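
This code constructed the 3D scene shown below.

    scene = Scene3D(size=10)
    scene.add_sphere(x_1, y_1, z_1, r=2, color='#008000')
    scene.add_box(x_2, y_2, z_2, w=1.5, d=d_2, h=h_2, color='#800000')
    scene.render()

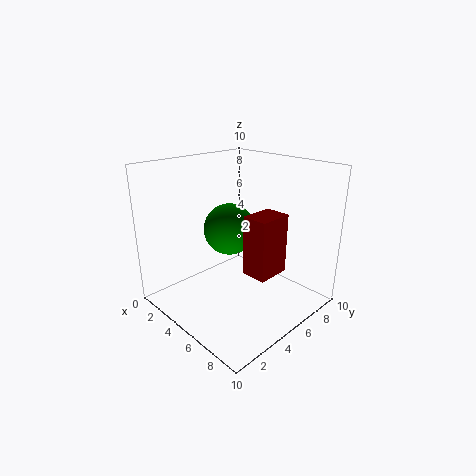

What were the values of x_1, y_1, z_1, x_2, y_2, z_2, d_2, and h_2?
x_1 = 2.5; y_1 = 6.5; z_1 = 4.5; x_2 = 8; y_2 = 2.5; z_2 = 4.5; d_2 = 2; h_2 = 3.5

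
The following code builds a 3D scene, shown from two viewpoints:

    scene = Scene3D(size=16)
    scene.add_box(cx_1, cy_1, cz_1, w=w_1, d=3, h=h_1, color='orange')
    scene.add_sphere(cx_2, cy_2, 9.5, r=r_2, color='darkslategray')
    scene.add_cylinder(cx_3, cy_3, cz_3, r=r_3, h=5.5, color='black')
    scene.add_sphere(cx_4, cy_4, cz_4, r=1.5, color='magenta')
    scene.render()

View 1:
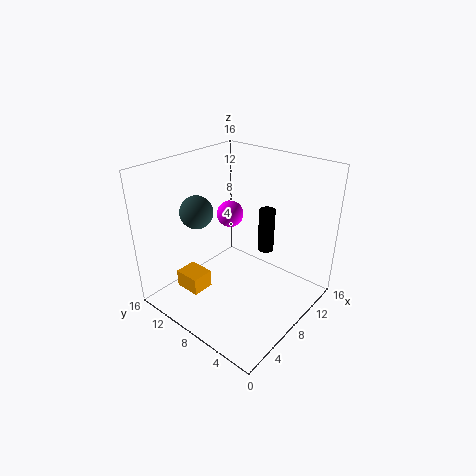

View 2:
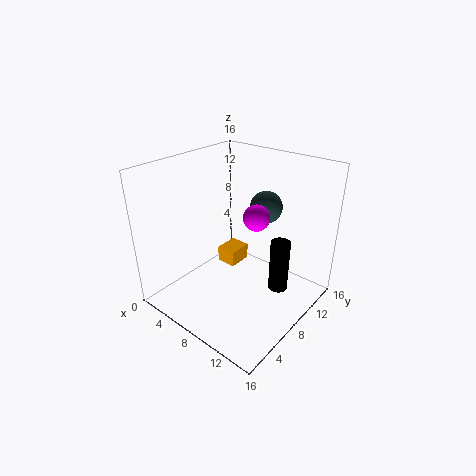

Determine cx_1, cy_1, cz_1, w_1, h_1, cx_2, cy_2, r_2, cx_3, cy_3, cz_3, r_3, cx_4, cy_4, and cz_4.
cx_1 = 3
cy_1 = 10
cz_1 = 2
w_1 = 2.5
h_1 = 2
cx_2 = 7.5
cy_2 = 14
r_2 = 2
cx_3 = 13.5
cy_3 = 8
cz_3 = 4
r_3 = 1
cx_4 = 9
cy_4 = 10
cz_4 = 10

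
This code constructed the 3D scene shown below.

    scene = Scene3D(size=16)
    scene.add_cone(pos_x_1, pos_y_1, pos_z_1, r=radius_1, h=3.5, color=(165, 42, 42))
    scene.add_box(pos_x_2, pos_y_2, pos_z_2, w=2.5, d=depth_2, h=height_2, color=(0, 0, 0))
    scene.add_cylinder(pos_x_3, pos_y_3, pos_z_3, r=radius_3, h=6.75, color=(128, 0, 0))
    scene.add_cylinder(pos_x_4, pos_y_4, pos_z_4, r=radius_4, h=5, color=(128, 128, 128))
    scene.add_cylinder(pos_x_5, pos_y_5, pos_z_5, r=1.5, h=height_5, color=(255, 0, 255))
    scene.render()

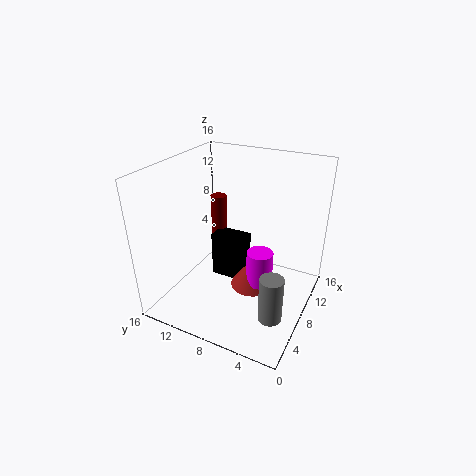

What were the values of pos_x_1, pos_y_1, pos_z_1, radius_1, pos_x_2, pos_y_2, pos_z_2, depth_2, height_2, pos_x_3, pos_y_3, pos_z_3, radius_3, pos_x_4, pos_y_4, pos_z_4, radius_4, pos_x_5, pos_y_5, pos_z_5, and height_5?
pos_x_1 = 8.75, pos_y_1 = 6.5, pos_z_1 = 1.75, radius_1 = 2.5, pos_x_2 = 10, pos_y_2 = 8.5, pos_z_2 = 0.5, depth_2 = 4.25, height_2 = 5.75, pos_x_3 = 12.5, pos_y_3 = 13, pos_z_3 = 3.75, radius_3 = 1, pos_x_4 = 4.5, pos_y_4 = 2.5, pos_z_4 = 1.5, radius_4 = 1.25, pos_x_5 = 8.5, pos_y_5 = 5.5, pos_z_5 = 2.5, height_5 = 4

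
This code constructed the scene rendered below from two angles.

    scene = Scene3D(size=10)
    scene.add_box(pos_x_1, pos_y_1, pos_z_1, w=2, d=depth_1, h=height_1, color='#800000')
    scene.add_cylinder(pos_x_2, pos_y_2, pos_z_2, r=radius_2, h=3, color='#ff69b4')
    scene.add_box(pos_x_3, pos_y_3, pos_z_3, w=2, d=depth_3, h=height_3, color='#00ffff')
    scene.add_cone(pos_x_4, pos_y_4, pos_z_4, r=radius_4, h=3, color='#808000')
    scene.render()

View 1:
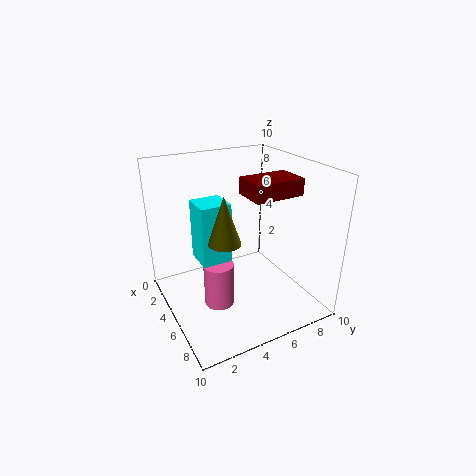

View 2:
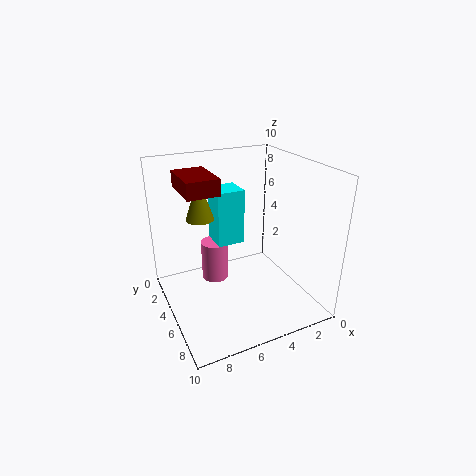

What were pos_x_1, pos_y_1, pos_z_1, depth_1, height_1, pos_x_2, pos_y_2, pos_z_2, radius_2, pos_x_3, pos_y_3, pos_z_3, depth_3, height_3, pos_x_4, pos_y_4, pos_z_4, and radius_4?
pos_x_1 = 7, pos_y_1 = 4, pos_z_1 = 9, depth_1 = 3, height_1 = 1, pos_x_2 = 6, pos_y_2 = 3, pos_z_2 = 1, radius_2 = 1, pos_x_3 = 4, pos_y_3 = 2, pos_z_3 = 4, depth_3 = 2, height_3 = 4, pos_x_4 = 7, pos_y_4 = 3, pos_z_4 = 6, radius_4 = 1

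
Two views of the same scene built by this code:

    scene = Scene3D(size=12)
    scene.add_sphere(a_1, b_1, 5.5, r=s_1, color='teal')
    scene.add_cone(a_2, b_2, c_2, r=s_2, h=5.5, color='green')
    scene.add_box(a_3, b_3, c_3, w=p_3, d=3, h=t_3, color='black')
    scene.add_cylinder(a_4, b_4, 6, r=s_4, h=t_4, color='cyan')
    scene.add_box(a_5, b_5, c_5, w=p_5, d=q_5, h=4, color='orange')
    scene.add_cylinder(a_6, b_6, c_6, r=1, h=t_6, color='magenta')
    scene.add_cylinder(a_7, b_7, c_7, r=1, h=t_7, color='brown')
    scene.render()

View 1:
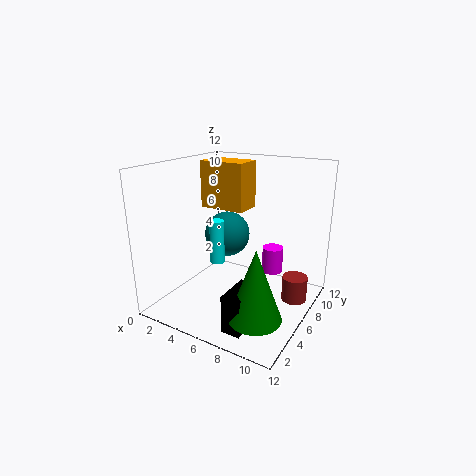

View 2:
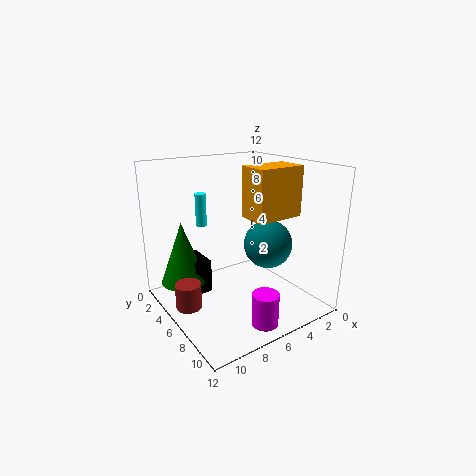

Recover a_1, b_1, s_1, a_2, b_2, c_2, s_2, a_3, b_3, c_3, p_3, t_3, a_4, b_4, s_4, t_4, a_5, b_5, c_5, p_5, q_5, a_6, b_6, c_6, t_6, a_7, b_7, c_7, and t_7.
a_1 = 4
b_1 = 7.5
s_1 = 2
a_2 = 9.5
b_2 = 2.5
c_2 = 1.5
s_2 = 2
a_3 = 7.5
b_3 = 1
c_3 = 0.5
p_3 = 1.5
t_3 = 3
a_4 = 7
b_4 = 1.5
s_4 = 0.5
t_4 = 3
a_5 = 2
b_5 = 6.5
c_5 = 8
p_5 = 4
q_5 = 2.5
a_6 = 7
b_6 = 11
c_6 = 1
t_6 = 2.5
a_7 = 11
b_7 = 6.5
c_7 = 1.5
t_7 = 2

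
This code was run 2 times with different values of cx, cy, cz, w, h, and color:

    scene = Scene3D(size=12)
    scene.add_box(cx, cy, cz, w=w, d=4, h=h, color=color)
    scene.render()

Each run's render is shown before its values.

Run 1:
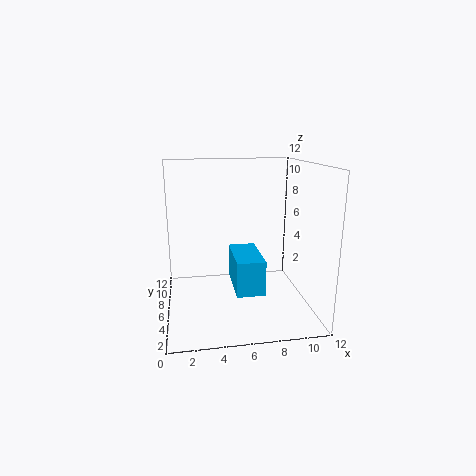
cx = 5, cy = 0.5, cz = 3.5, w = 2, h = 2.5, color = 'deepskyblue'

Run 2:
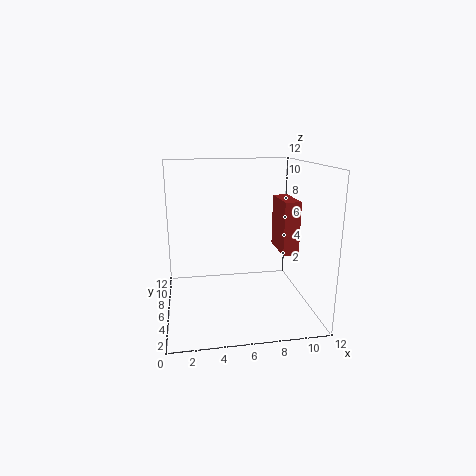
cx = 10.5, cy = 7.5, cz = 3.5, w = 1.5, h = 5, color = 'brown'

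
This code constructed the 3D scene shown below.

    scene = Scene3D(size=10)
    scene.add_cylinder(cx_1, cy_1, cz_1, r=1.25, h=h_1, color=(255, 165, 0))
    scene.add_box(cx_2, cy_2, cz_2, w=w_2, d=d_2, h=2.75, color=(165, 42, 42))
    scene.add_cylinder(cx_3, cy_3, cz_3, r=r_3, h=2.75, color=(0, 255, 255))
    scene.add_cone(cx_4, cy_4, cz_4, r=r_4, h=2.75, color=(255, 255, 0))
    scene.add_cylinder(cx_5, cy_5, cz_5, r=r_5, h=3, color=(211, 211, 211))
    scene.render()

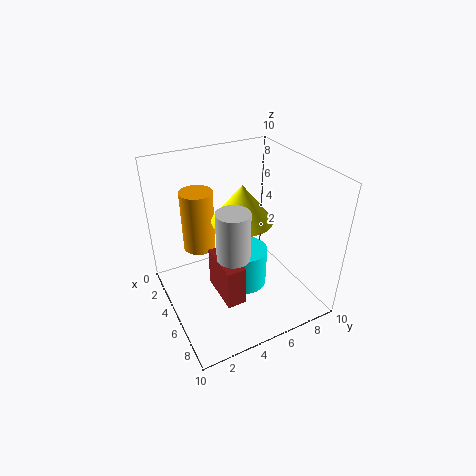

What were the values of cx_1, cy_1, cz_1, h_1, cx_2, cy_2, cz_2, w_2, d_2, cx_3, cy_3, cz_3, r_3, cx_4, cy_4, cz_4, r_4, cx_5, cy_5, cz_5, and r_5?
cx_1 = 1.25; cy_1 = 3.5; cz_1 = 2.5; h_1 = 4.75; cx_2 = 5; cy_2 = 2.75; cz_2 = 2; w_2 = 3; d_2 = 1.25; cx_3 = 6; cy_3 = 5; cz_3 = 2; r_3 = 1.5; cx_4 = 3.75; cy_4 = 6; cz_4 = 5.5; r_4 = 2.25; cx_5 = 7.75; cy_5 = 3.25; cz_5 = 5.75; r_5 = 1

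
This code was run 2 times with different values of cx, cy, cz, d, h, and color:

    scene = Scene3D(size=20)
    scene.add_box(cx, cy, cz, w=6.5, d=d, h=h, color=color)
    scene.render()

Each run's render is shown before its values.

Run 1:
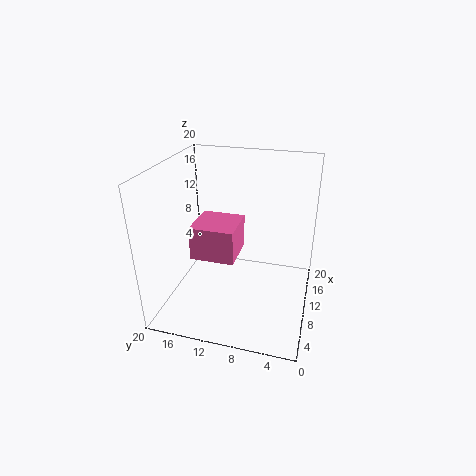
cx = 9
cy = 10.5
cz = 6
d = 6.5
h = 5
color = 'hotpink'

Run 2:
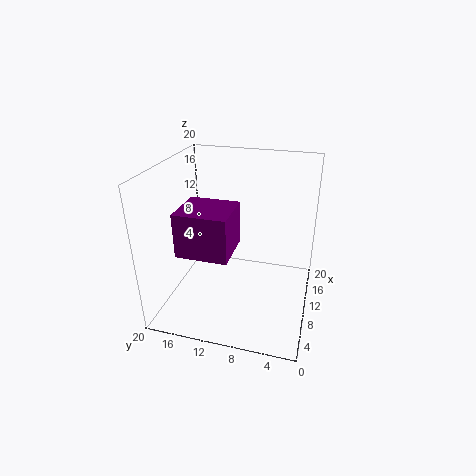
cx = 4.5
cy = 10
cz = 9
d = 7
h = 6
color = 'purple'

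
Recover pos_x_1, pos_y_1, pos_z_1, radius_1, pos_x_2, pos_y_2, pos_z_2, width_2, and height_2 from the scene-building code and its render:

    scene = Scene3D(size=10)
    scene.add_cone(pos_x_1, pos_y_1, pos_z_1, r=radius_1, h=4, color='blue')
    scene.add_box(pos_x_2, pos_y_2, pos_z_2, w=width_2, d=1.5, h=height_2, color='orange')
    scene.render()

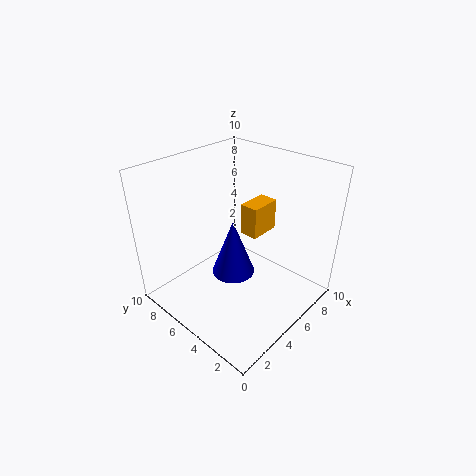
pos_x_1 = 4.5
pos_y_1 = 5
pos_z_1 = 2.5
radius_1 = 1.5
pos_x_2 = 7.5
pos_y_2 = 5.5
pos_z_2 = 3.5
width_2 = 2.5
height_2 = 2.5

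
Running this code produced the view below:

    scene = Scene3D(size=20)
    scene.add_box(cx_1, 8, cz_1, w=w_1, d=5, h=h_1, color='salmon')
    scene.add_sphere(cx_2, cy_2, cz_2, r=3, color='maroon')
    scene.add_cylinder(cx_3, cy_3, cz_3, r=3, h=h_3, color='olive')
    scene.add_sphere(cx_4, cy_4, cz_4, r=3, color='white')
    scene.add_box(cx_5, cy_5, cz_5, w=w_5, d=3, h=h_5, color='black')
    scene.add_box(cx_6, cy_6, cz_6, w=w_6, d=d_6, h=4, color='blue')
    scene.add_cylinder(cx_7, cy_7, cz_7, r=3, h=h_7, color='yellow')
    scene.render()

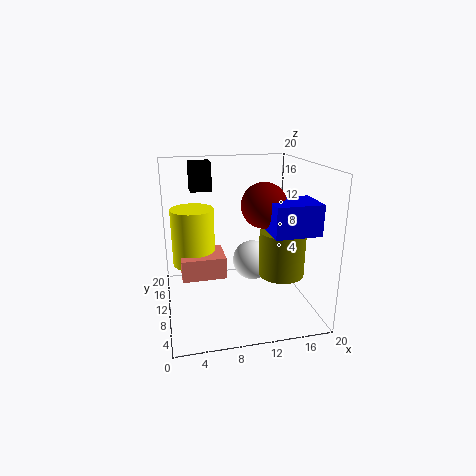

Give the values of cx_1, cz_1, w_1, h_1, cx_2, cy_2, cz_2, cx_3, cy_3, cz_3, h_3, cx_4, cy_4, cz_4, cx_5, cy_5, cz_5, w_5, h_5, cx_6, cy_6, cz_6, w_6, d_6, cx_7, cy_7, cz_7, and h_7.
cx_1 = 2, cz_1 = 5, w_1 = 6, h_1 = 3, cx_2 = 13, cy_2 = 8, cz_2 = 15, cx_3 = 15, cy_3 = 6, cz_3 = 6, h_3 = 6, cx_4 = 13, cy_4 = 13, cz_4 = 5, cx_5 = 4, cy_5 = 13, cz_5 = 16, w_5 = 3, h_5 = 4, cx_6 = 13, cy_6 = 3, cz_6 = 12, w_6 = 6, d_6 = 5, cx_7 = 4, cy_7 = 12, cz_7 = 6, h_7 = 8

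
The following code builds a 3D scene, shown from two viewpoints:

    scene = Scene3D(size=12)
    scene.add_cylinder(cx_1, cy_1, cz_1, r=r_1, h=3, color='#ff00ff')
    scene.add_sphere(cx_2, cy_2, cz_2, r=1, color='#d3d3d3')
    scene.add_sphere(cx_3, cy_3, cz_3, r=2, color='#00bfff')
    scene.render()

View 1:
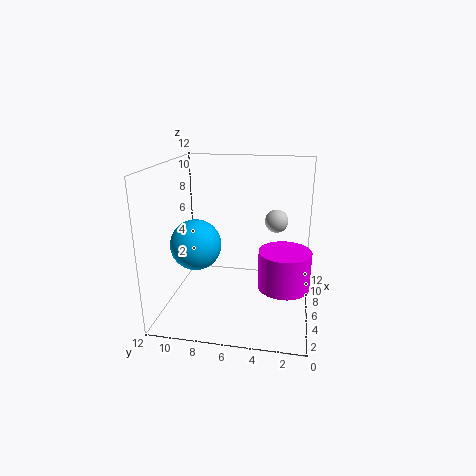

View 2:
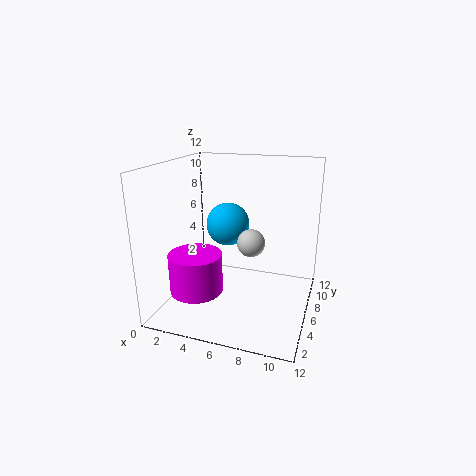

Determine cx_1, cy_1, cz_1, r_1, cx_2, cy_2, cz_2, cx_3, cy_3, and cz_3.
cx_1 = 4; cy_1 = 2; cz_1 = 3; r_1 = 2; cx_2 = 8; cy_2 = 3; cz_2 = 7; cx_3 = 4; cy_3 = 9; cz_3 = 6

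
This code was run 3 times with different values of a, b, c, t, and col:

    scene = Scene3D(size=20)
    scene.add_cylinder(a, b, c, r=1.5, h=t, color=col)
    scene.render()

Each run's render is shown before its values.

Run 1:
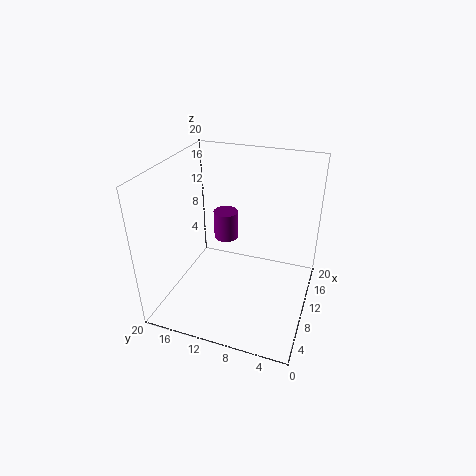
a = 7, b = 10.5, c = 12, t = 3.5, col = 'purple'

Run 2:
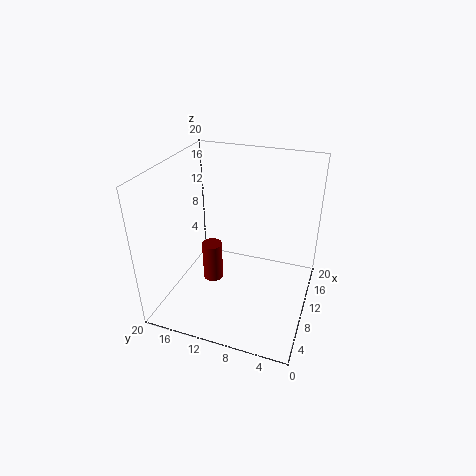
a = 11, b = 14.5, c = 1.5, t = 6, col = 'maroon'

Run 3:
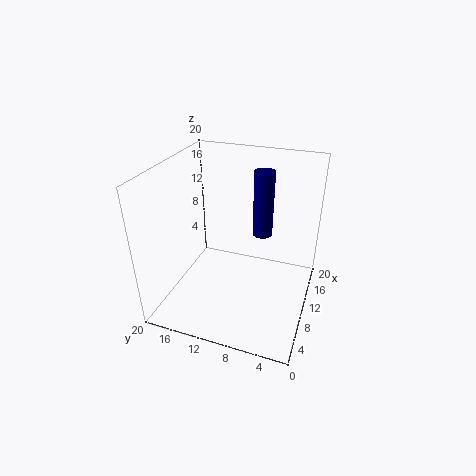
a = 15.5, b = 8, c = 8, t = 10, col = 'navy'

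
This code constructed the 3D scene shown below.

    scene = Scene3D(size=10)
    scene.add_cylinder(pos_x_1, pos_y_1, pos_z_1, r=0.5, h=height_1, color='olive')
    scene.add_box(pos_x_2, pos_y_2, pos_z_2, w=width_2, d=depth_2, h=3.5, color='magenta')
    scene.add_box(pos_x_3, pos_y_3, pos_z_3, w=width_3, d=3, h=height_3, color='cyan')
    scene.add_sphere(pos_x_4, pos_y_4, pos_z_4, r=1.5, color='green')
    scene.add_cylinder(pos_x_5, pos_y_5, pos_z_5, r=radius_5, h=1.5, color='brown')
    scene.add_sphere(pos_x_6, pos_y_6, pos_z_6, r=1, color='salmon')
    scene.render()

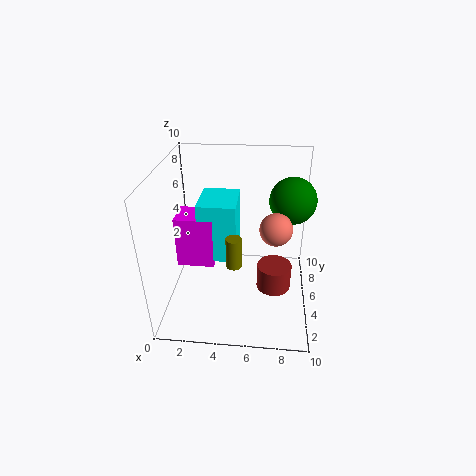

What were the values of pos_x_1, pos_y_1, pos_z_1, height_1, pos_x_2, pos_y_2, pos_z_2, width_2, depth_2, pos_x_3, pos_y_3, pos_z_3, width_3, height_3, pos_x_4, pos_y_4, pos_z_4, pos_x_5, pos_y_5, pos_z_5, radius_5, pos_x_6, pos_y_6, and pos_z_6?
pos_x_1 = 5; pos_y_1 = 2.5; pos_z_1 = 4.5; height_1 = 2; pos_x_2 = 1; pos_y_2 = 3.5; pos_z_2 = 3.5; width_2 = 2.5; depth_2 = 2; pos_x_3 = 2.5; pos_y_3 = 3.5; pos_z_3 = 4; width_3 = 2.5; height_3 = 4; pos_x_4 = 8.5; pos_y_4 = 5; pos_z_4 = 8; pos_x_5 = 7.5; pos_y_5 = 1.5; pos_z_5 = 4; radius_5 = 1; pos_x_6 = 7.5; pos_y_6 = 3; pos_z_6 = 7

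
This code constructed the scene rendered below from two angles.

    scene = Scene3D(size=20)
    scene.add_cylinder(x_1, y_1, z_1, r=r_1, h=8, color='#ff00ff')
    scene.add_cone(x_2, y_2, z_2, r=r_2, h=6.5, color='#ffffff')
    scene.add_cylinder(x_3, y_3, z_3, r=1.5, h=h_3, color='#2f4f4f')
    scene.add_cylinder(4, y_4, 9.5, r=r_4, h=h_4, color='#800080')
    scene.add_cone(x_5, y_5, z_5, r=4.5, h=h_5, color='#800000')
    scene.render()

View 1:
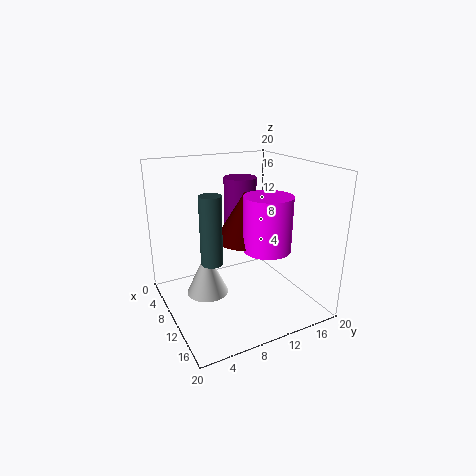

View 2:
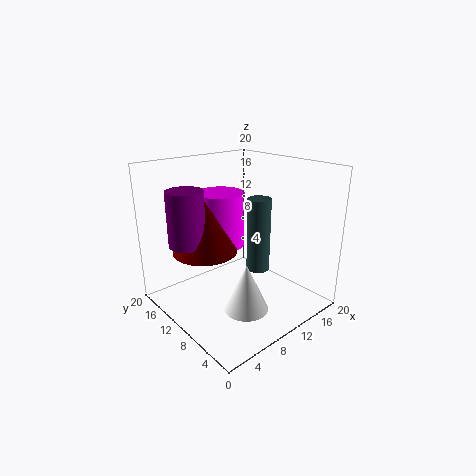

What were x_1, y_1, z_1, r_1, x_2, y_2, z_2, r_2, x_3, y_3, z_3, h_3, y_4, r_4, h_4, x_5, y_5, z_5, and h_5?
x_1 = 10.5, y_1 = 14.5, z_1 = 7.5, r_1 = 3.5, x_2 = 8, y_2 = 6, z_2 = 1.5, r_2 = 3, x_3 = 10, y_3 = 6, z_3 = 7, h_3 = 9.5, y_4 = 13.5, r_4 = 2.5, h_4 = 7.5, x_5 = 6.5, y_5 = 13, z_5 = 8, h_5 = 7.5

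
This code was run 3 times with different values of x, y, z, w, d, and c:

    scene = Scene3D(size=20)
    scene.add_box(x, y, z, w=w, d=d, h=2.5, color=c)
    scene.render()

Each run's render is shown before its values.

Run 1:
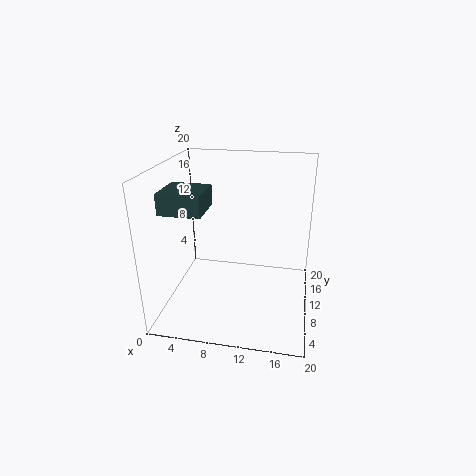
x = 2.5, y = 1.5, z = 16, w = 5, d = 5, c = 'darkslategray'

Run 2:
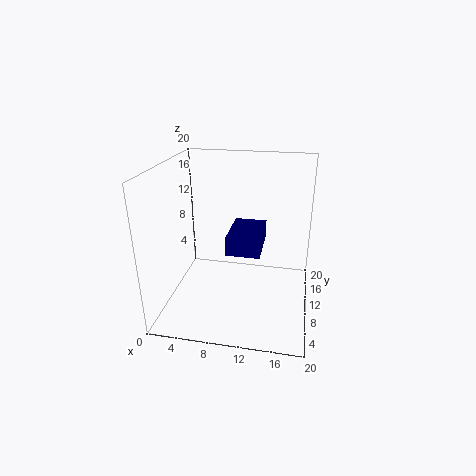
x = 9, y = 6.5, z = 9, w = 4.5, d = 7, c = 'navy'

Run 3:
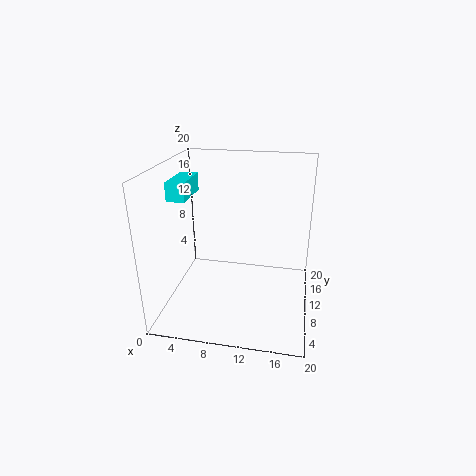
x = 1, y = 7.5, z = 15.5, w = 2.5, d = 6, c = 'cyan'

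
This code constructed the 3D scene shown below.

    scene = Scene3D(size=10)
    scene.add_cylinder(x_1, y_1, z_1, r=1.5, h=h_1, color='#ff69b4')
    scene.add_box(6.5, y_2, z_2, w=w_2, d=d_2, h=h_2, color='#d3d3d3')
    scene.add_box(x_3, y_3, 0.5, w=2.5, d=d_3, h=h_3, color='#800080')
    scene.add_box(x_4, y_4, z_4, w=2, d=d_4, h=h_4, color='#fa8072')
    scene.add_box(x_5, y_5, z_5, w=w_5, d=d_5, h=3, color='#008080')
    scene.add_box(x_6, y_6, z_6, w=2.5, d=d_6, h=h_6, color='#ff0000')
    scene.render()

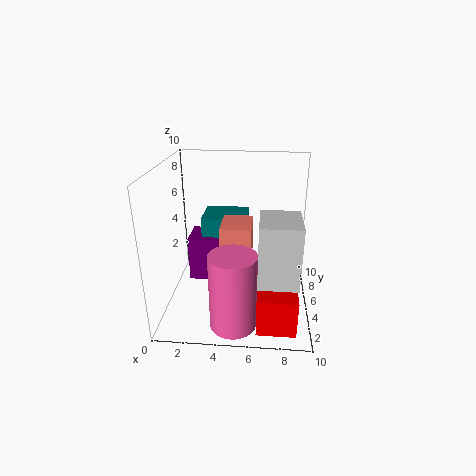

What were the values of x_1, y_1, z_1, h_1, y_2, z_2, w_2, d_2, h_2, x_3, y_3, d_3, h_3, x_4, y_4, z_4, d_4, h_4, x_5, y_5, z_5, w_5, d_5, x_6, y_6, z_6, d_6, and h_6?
x_1 = 5; y_1 = 1.5; z_1 = 0.5; h_1 = 5; y_2 = 1; z_2 = 3.5; w_2 = 2.5; d_2 = 3; h_2 = 4; x_3 = 1; y_3 = 6.5; d_3 = 2.5; h_3 = 3.5; x_4 = 4; y_4 = 3; z_4 = 3; d_4 = 2.5; h_4 = 3.5; x_5 = 2; y_5 = 7; z_5 = 2.5; w_5 = 3.5; d_5 = 3; x_6 = 6.5; y_6 = 0.5; z_6 = 0.5; d_6 = 2; h_6 = 2.5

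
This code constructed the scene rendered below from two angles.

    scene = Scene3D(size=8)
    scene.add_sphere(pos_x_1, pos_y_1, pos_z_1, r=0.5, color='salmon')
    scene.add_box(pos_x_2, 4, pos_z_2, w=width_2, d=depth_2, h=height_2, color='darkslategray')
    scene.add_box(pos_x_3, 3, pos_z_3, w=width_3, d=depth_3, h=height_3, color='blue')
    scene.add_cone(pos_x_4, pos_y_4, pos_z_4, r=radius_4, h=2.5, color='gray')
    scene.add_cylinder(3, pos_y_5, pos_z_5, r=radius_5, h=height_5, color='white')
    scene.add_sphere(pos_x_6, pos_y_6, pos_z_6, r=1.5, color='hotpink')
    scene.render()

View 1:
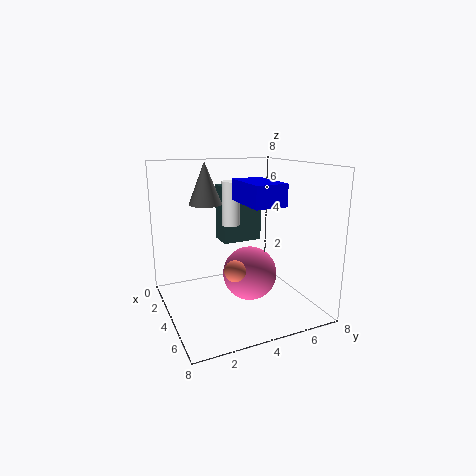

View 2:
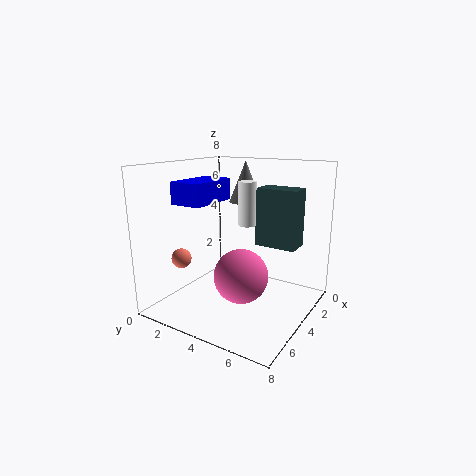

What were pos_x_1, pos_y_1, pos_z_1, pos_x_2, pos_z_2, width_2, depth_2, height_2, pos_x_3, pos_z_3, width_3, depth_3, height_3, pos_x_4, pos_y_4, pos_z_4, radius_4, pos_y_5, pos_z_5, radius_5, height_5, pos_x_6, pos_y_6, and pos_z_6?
pos_x_1 = 7, pos_y_1 = 2.5, pos_z_1 = 3.5, pos_x_2 = 0.5, pos_z_2 = 3, width_2 = 1.5, depth_2 = 2.5, height_2 = 3.5, pos_x_3 = 5.5, pos_z_3 = 6.5, width_3 = 2.5, depth_3 = 1.5, height_3 = 1, pos_x_4 = 1.5, pos_y_4 = 3, pos_z_4 = 5.5, radius_4 = 1, pos_y_5 = 4, pos_z_5 = 4.5, radius_5 = 0.5, height_5 = 2.5, pos_x_6 = 4.5, pos_y_6 = 4.5, pos_z_6 = 2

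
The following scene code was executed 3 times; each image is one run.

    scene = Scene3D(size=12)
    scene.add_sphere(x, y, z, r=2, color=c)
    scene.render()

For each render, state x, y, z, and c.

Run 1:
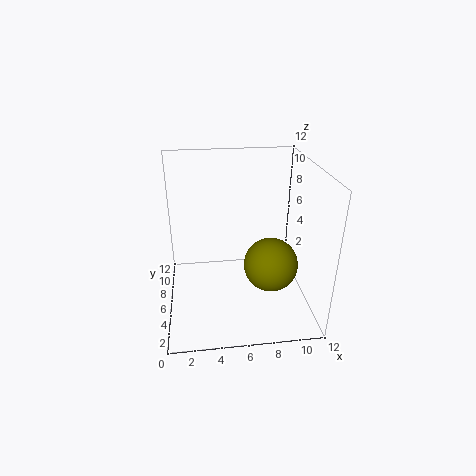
x = 8, y = 2.5, z = 5.5, c = 'olive'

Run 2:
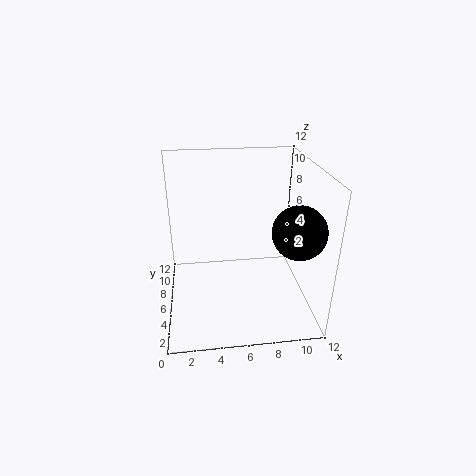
x = 10, y = 2.5, z = 8, c = 'black'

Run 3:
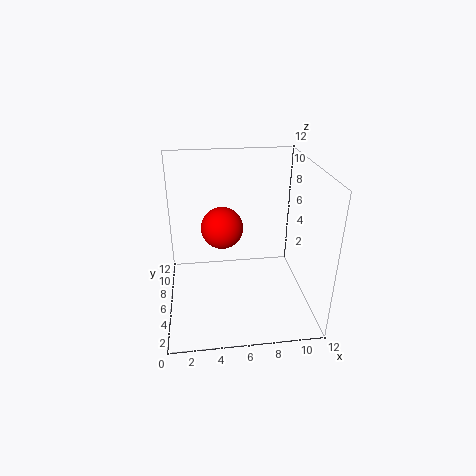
x = 5, y = 10, z = 5, c = 'red'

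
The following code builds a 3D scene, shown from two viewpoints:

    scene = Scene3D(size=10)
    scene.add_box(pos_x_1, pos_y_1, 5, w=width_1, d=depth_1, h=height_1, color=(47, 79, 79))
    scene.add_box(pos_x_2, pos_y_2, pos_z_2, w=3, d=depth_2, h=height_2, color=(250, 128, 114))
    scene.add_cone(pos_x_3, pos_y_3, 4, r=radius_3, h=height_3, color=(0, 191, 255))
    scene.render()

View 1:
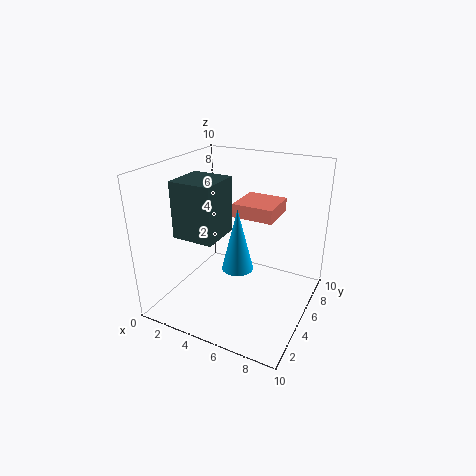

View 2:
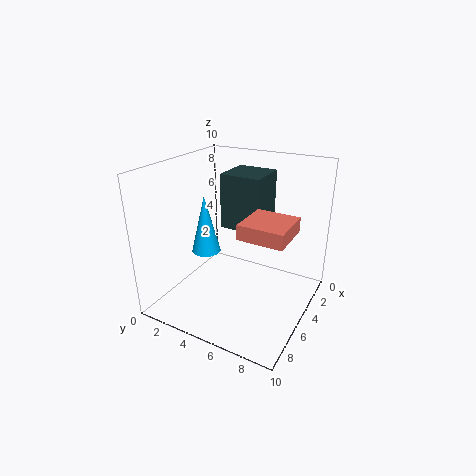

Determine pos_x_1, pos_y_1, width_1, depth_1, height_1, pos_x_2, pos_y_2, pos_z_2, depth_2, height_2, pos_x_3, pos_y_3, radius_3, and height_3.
pos_x_1 = 1, pos_y_1 = 3, width_1 = 3, depth_1 = 3, height_1 = 4, pos_x_2 = 4, pos_y_2 = 6, pos_z_2 = 6, depth_2 = 3, height_2 = 1, pos_x_3 = 6, pos_y_3 = 3, radius_3 = 1, height_3 = 4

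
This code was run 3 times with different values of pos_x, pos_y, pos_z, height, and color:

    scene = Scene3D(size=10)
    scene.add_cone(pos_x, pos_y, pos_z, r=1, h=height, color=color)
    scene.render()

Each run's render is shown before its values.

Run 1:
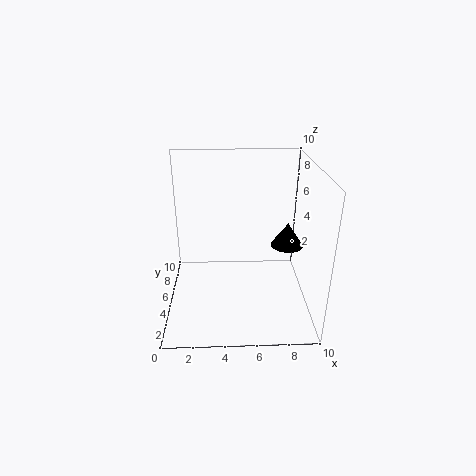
pos_x = 8
pos_y = 3
pos_z = 5.5
height = 1.5
color = 'black'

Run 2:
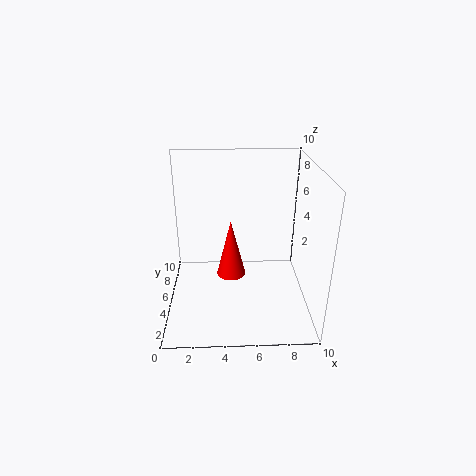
pos_x = 4.5
pos_y = 4.5
pos_z = 2.5
height = 4
color = 'red'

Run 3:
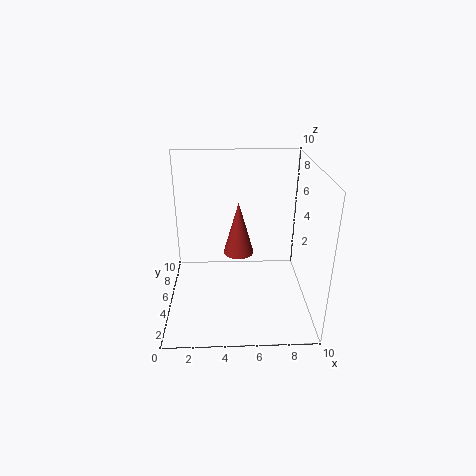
pos_x = 5
pos_y = 4
pos_z = 4.5
height = 3.5
color = 'brown'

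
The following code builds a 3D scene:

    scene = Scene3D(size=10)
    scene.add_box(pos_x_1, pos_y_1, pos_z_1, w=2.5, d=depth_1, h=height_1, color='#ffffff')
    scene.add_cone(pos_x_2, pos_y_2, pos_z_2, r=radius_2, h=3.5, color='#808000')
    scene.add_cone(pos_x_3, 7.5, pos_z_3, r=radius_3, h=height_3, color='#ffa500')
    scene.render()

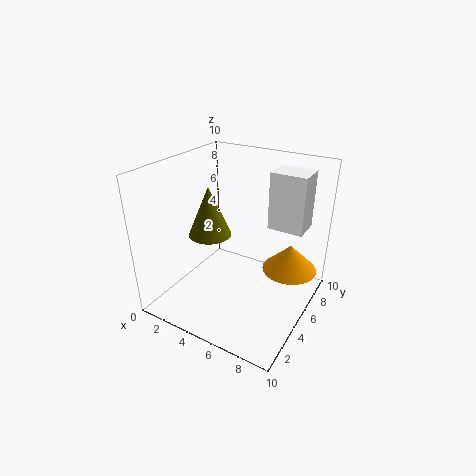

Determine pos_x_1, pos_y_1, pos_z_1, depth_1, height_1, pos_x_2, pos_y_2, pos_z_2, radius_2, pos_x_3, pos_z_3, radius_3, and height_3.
pos_x_1 = 6.5, pos_y_1 = 6.5, pos_z_1 = 5.5, depth_1 = 2, height_1 = 4, pos_x_2 = 3, pos_y_2 = 4.5, pos_z_2 = 5, radius_2 = 1.5, pos_x_3 = 8, pos_z_3 = 2, radius_3 = 2, height_3 = 2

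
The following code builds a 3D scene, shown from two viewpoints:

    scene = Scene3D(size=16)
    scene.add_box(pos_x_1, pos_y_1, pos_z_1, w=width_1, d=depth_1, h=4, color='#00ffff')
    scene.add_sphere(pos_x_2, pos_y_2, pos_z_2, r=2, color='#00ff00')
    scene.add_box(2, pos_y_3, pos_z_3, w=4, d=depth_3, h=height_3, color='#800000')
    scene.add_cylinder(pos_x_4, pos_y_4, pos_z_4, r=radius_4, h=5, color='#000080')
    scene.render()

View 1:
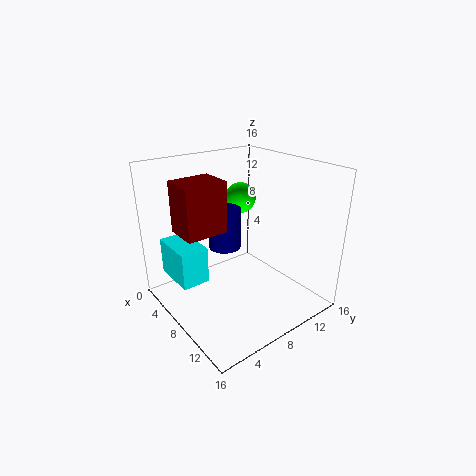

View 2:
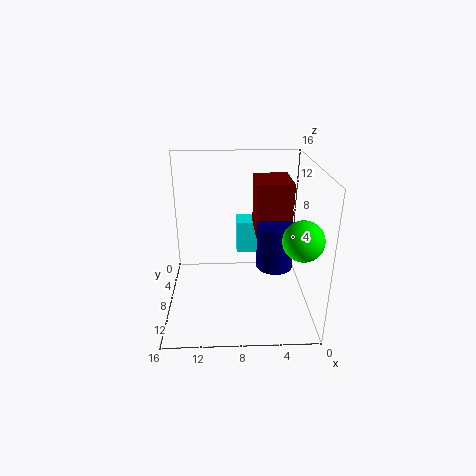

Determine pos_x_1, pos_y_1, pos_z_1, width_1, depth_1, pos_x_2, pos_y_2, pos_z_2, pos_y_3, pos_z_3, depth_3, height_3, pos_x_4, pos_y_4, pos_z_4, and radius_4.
pos_x_1 = 3
pos_y_1 = 1
pos_z_1 = 4
width_1 = 5
depth_1 = 3
pos_x_2 = 2
pos_y_2 = 13
pos_z_2 = 10
pos_y_3 = 3
pos_z_3 = 8
depth_3 = 5
height_3 = 6
pos_x_4 = 4
pos_y_4 = 9
pos_z_4 = 5
radius_4 = 2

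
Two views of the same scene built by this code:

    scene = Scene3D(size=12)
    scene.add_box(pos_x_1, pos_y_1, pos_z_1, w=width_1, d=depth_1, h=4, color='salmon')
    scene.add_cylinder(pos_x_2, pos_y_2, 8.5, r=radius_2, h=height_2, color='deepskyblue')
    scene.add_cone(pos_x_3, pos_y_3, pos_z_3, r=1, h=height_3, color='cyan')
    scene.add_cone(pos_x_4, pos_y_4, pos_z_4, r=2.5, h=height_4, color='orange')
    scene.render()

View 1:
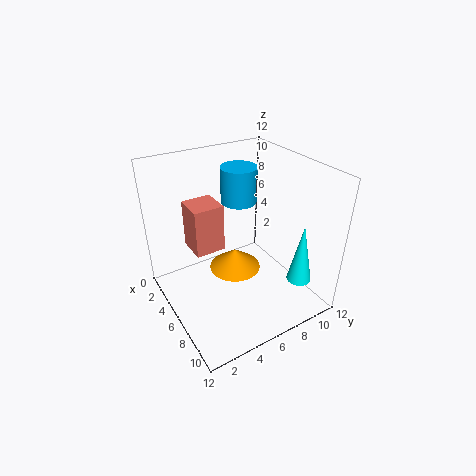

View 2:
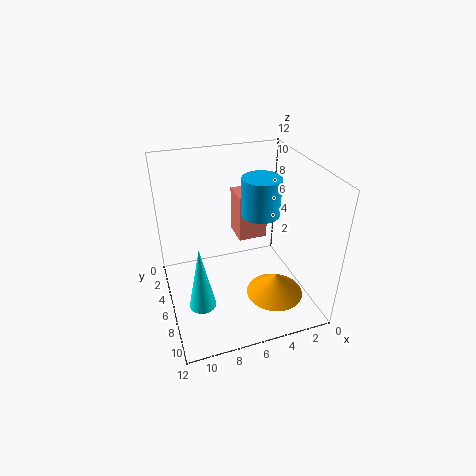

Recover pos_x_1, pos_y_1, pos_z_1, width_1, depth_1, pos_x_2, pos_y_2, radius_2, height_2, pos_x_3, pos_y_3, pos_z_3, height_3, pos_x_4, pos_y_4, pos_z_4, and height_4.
pos_x_1 = 3
pos_y_1 = 2.5
pos_z_1 = 5
width_1 = 2.5
depth_1 = 2.5
pos_x_2 = 4.5
pos_y_2 = 7
radius_2 = 1.5
height_2 = 3
pos_x_3 = 10
pos_y_3 = 9.5
pos_z_3 = 3
height_3 = 5
pos_x_4 = 3
pos_y_4 = 7.5
pos_z_4 = 0.5
height_4 = 2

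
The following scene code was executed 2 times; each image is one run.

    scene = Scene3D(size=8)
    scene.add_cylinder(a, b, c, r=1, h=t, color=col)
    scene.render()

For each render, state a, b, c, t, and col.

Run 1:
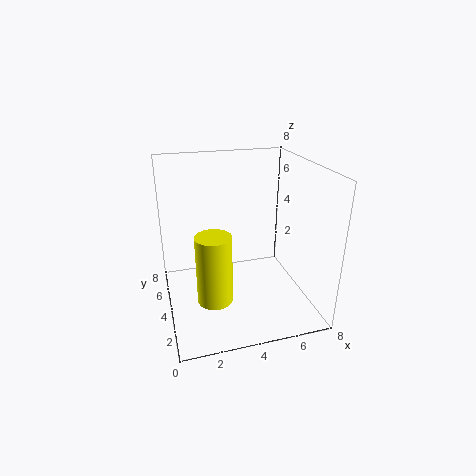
a = 2.5; b = 3.5; c = 0.5; t = 4; col = 'yellow'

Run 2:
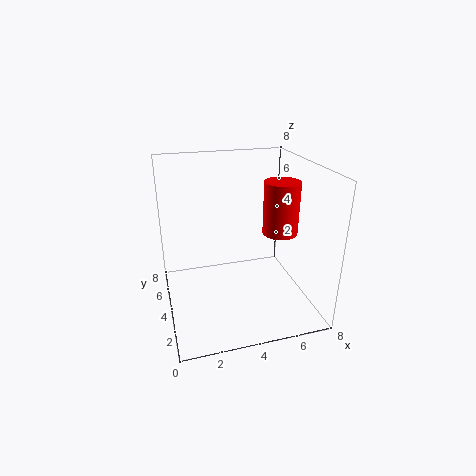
a = 6.5; b = 4; c = 4; t = 3; col = 'red'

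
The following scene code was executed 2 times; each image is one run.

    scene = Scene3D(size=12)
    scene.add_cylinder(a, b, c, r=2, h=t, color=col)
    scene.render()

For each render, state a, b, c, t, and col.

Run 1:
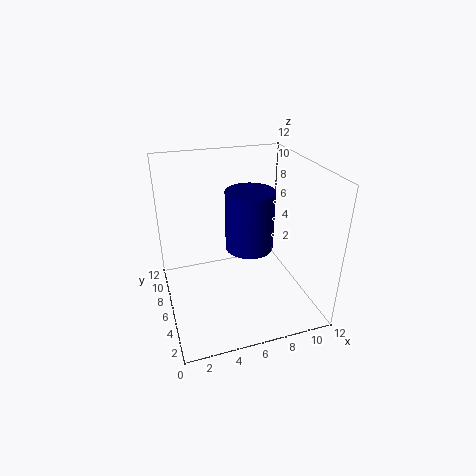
a = 7, b = 6, c = 5, t = 5, col = 'navy'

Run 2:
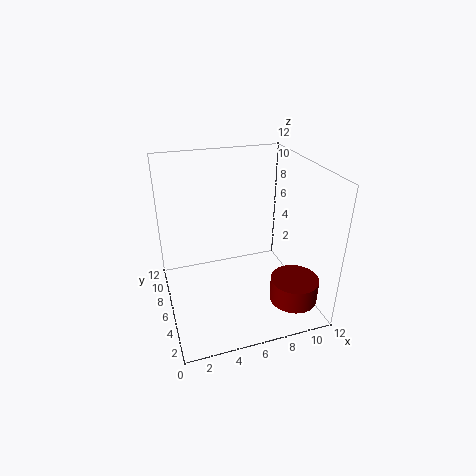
a = 10, b = 3, c = 1, t = 2, col = 'maroon'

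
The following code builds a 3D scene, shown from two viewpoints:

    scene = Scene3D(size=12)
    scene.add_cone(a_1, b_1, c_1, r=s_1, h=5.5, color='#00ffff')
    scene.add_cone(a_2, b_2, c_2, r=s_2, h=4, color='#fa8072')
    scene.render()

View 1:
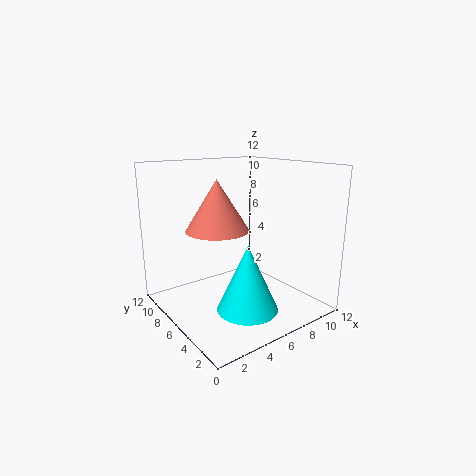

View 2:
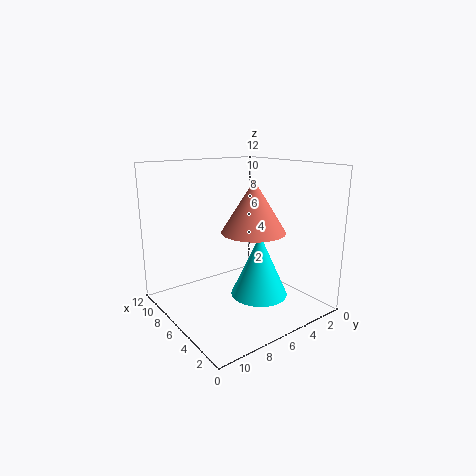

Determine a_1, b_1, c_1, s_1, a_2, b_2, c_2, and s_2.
a_1 = 5.5, b_1 = 4, c_1 = 0.5, s_1 = 2.5, a_2 = 4, b_2 = 6, c_2 = 7, s_2 = 2.5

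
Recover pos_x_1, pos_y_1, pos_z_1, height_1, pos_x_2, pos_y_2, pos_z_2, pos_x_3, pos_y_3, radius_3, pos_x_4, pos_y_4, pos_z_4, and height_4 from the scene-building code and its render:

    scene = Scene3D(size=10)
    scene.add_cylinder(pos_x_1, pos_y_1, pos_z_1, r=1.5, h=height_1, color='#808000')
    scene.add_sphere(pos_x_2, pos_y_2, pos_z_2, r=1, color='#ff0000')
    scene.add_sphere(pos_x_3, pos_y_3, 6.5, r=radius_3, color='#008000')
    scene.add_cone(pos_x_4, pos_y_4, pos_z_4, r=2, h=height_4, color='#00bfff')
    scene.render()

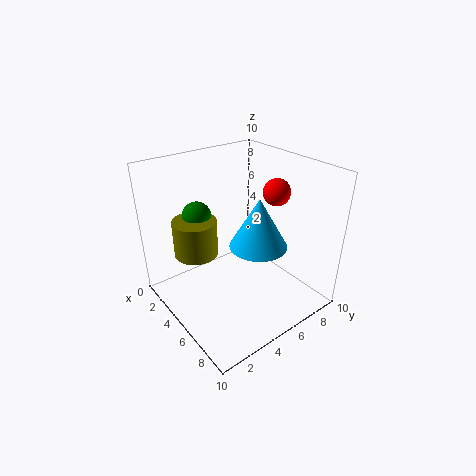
pos_x_1 = 3.5; pos_y_1 = 2.5; pos_z_1 = 4; height_1 = 2.5; pos_x_2 = 5; pos_y_2 = 8.5; pos_z_2 = 7.5; pos_x_3 = 3; pos_y_3 = 3; radius_3 = 1; pos_x_4 = 6; pos_y_4 = 6; pos_z_4 = 4.5; height_4 = 3.5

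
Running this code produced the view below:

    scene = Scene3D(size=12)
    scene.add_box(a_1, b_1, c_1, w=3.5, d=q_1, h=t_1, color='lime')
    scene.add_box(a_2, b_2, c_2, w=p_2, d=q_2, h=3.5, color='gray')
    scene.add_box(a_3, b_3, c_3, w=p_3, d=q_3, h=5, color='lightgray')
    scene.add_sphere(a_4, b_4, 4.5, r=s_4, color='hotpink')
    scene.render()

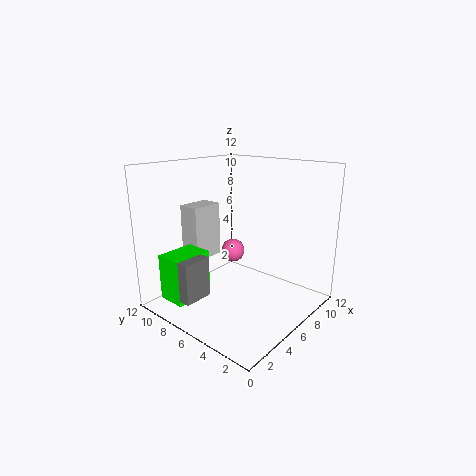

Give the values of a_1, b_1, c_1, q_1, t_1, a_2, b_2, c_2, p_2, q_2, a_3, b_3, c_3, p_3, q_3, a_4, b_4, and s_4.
a_1 = 1.5, b_1 = 8.5, c_1 = 0.5, q_1 = 2.5, t_1 = 4, a_2 = 1.5, b_2 = 7.5, c_2 = 1, p_2 = 2.5, q_2 = 2, a_3 = 5, b_3 = 10, c_3 = 3, p_3 = 3, q_3 = 2, a_4 = 6.5, b_4 = 7, s_4 = 1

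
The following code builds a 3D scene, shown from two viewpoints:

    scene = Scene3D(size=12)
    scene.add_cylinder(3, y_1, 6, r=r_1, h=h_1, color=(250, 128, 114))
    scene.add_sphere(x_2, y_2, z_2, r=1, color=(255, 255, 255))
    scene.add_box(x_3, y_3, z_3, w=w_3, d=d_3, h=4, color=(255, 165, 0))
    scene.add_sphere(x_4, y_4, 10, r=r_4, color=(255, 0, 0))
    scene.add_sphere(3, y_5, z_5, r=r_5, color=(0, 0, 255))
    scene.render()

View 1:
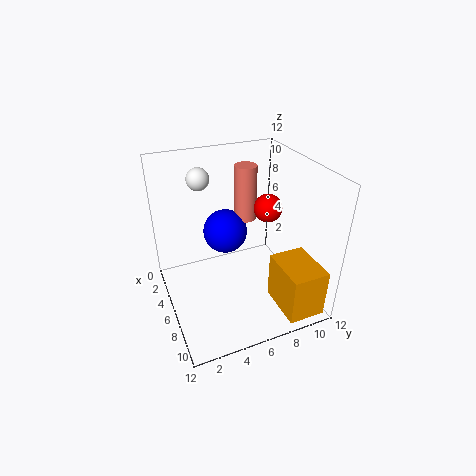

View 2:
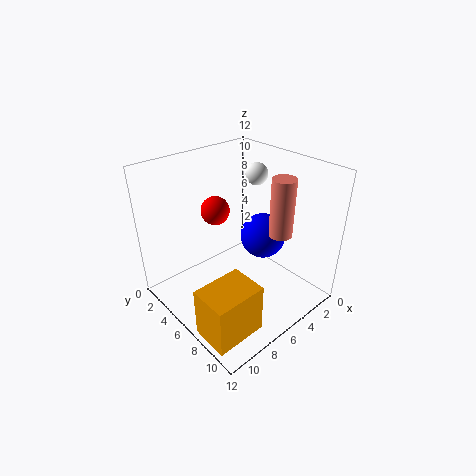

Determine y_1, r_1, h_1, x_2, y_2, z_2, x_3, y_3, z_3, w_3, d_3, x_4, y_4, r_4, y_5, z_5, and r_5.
y_1 = 8; r_1 = 1; h_1 = 5; x_2 = 2; y_2 = 4; z_2 = 10; x_3 = 8; y_3 = 8; z_3 = 1; w_3 = 4; d_3 = 3; x_4 = 9; y_4 = 7; r_4 = 1; y_5 = 6; z_5 = 5; r_5 = 2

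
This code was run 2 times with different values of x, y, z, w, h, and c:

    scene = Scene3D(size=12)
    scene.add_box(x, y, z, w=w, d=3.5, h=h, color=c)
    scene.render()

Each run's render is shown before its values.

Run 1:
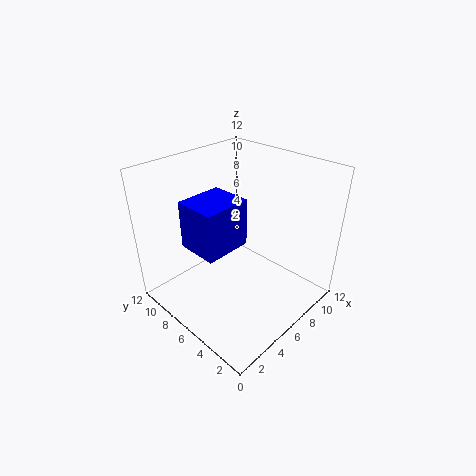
x = 2.5; y = 5.5; z = 5.5; w = 4; h = 4; c = 'blue'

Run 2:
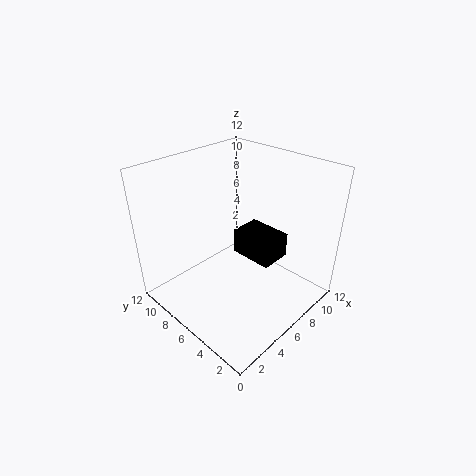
x = 5.5; y = 2.5; z = 5; w = 2.5; h = 2; c = 'black'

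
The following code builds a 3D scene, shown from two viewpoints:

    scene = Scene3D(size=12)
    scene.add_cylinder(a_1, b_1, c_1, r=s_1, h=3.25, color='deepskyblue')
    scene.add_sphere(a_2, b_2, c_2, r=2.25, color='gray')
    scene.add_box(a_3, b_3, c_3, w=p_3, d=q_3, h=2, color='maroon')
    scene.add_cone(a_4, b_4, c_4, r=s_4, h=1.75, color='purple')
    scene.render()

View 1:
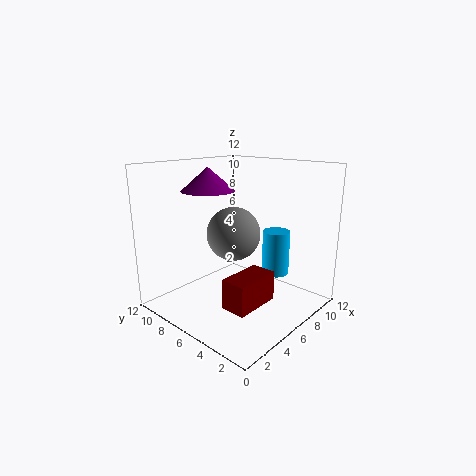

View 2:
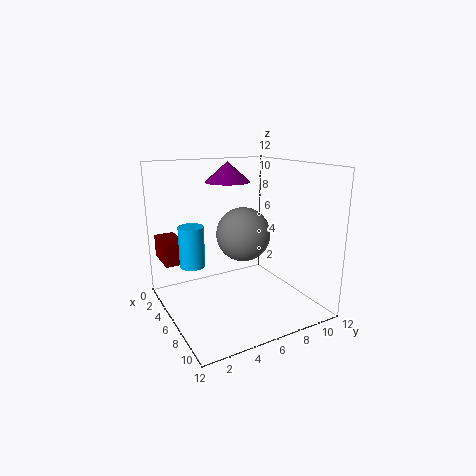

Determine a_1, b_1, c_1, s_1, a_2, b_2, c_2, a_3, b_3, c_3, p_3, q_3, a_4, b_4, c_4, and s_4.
a_1 = 5.75
b_1 = 2
c_1 = 4.25
s_1 = 1
a_2 = 6
b_2 = 6.5
c_2 = 6.25
a_3 = 0.25
b_3 = 0.5
c_3 = 3.5
p_3 = 3.25
q_3 = 1.75
a_4 = 3.25
b_4 = 6.5
c_4 = 10.25
s_4 = 2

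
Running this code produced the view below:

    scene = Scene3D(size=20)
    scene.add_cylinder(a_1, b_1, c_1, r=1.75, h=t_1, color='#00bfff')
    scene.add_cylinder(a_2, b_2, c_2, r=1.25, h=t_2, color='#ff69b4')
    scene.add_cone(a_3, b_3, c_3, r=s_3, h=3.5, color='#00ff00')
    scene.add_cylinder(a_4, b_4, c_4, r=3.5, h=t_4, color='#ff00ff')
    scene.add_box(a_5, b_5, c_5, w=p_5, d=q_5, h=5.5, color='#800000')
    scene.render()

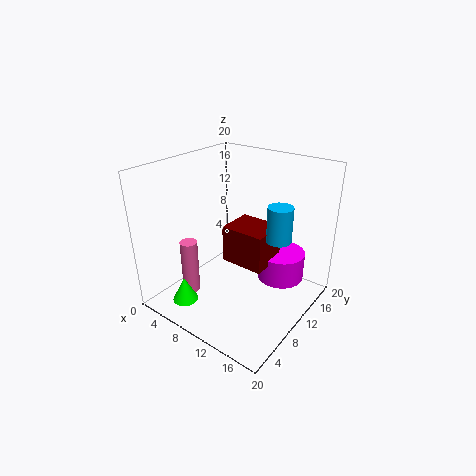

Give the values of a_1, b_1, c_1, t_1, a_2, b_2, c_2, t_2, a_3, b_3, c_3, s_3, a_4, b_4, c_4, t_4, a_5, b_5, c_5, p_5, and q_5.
a_1 = 14.75
b_1 = 13
c_1 = 9.75
t_1 = 5
a_2 = 4
b_2 = 6.25
c_2 = 1
t_2 = 8
a_3 = 5.75
b_3 = 3.25
c_3 = 1.75
s_3 = 1.75
a_4 = 13.75
b_4 = 16
c_4 = 2
t_4 = 4.25
a_5 = 7
b_5 = 10.25
c_5 = 5.25
p_5 = 6.5
q_5 = 5.5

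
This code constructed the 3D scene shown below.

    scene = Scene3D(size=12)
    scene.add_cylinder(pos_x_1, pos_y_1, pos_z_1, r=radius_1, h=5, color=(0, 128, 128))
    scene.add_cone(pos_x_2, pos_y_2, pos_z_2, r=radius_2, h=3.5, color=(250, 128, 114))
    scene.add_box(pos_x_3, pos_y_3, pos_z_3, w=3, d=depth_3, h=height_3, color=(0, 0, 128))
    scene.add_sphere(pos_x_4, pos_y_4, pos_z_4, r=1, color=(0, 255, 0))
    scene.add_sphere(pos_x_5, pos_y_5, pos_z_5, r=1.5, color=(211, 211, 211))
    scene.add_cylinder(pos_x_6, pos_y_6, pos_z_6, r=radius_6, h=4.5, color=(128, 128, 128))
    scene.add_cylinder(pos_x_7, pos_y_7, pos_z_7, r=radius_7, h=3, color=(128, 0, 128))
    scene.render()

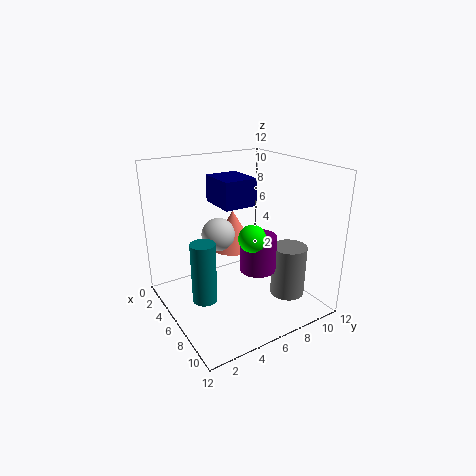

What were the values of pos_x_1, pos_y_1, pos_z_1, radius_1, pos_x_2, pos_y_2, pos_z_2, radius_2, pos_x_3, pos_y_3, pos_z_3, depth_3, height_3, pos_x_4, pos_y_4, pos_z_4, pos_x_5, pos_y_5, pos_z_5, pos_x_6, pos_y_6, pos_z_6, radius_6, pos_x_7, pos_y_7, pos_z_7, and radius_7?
pos_x_1 = 6.5
pos_y_1 = 2.5
pos_z_1 = 1.5
radius_1 = 1
pos_x_2 = 3.5
pos_y_2 = 7
pos_z_2 = 4
radius_2 = 2
pos_x_3 = 5.5
pos_y_3 = 3.5
pos_z_3 = 9.5
depth_3 = 2.5
height_3 = 2
pos_x_4 = 9.5
pos_y_4 = 5
pos_z_4 = 7.5
pos_x_5 = 3.5
pos_y_5 = 5.5
pos_z_5 = 5.5
pos_x_6 = 8
pos_y_6 = 10
pos_z_6 = 0.5
radius_6 = 1.5
pos_x_7 = 7.5
pos_y_7 = 7
pos_z_7 = 3.5
radius_7 = 1.5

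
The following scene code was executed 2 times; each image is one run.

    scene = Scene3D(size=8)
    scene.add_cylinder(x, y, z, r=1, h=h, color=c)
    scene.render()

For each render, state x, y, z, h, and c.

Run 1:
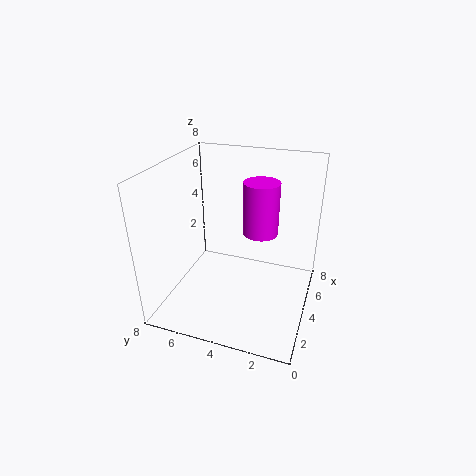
x = 5; y = 3; z = 4; h = 3; c = 'magenta'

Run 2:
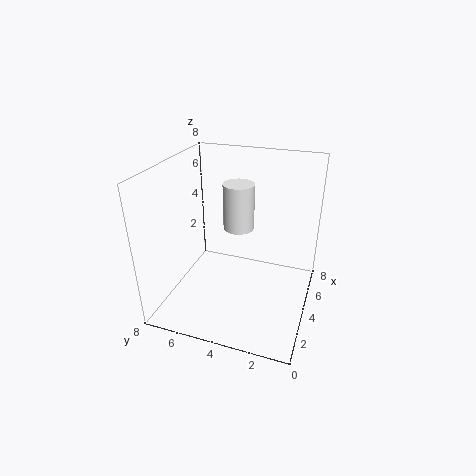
x = 7; y = 5; z = 3; h = 3; c = 'white'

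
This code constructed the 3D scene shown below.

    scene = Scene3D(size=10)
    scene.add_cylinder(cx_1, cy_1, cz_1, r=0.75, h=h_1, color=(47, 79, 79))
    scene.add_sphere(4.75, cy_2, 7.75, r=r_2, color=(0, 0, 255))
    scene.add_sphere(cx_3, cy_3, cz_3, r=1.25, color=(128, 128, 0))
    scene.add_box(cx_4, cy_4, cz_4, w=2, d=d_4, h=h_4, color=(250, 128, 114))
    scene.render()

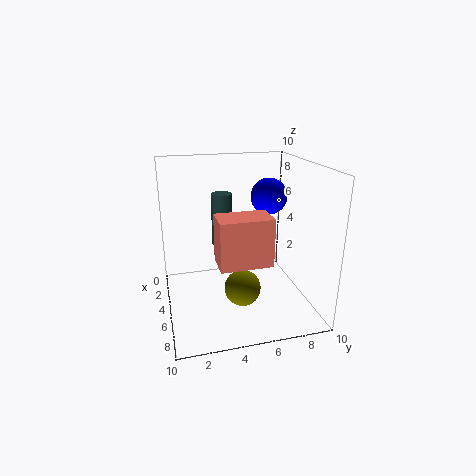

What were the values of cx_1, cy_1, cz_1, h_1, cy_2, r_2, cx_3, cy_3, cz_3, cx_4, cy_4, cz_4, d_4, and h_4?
cx_1 = 3.25, cy_1 = 4.25, cz_1 = 4, h_1 = 3.75, cy_2 = 7.25, r_2 = 1.25, cx_3 = 6.25, cy_3 = 5, cz_3 = 1.75, cx_4 = 6.75, cy_4 = 3, cz_4 = 4.5, d_4 = 3.25, h_4 = 3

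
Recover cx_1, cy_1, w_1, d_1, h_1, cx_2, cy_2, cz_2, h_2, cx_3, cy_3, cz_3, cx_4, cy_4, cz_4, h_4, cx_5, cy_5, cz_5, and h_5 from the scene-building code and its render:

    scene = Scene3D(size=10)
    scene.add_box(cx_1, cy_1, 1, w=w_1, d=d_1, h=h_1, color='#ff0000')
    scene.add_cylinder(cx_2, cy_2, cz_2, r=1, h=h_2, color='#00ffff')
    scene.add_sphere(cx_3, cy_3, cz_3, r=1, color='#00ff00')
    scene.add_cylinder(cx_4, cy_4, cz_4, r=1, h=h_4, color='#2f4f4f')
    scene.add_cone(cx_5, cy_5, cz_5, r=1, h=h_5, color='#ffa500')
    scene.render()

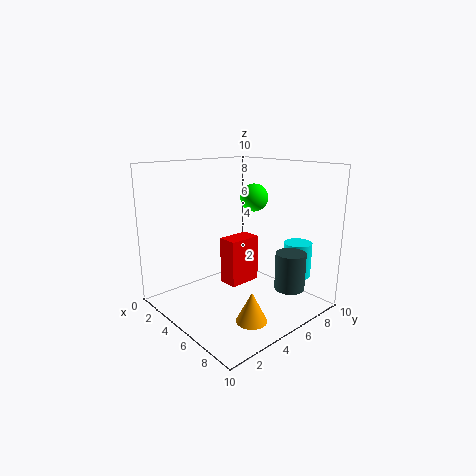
cx_1 = 3
cy_1 = 5
w_1 = 1.5
d_1 = 2.5
h_1 = 3.5
cx_2 = 7.5
cy_2 = 8.5
cz_2 = 2
h_2 = 2.5
cx_3 = 4.5
cy_3 = 7
cz_3 = 7.5
cx_4 = 8.5
cy_4 = 6.5
cz_4 = 2
h_4 = 2.5
cx_5 = 8
cy_5 = 3.5
cz_5 = 0.5
h_5 = 2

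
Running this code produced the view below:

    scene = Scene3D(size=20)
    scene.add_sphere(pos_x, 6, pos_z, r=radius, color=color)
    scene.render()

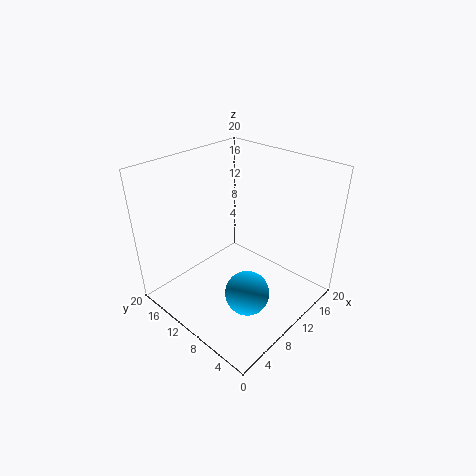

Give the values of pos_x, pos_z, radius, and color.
pos_x = 7.5
pos_z = 4
radius = 3
color = 'deepskyblue'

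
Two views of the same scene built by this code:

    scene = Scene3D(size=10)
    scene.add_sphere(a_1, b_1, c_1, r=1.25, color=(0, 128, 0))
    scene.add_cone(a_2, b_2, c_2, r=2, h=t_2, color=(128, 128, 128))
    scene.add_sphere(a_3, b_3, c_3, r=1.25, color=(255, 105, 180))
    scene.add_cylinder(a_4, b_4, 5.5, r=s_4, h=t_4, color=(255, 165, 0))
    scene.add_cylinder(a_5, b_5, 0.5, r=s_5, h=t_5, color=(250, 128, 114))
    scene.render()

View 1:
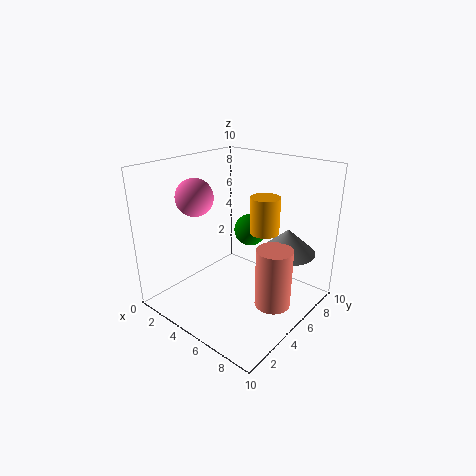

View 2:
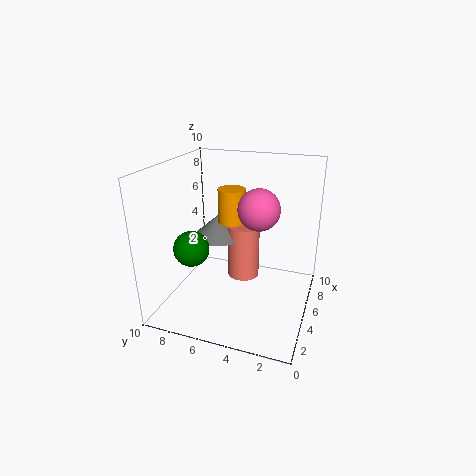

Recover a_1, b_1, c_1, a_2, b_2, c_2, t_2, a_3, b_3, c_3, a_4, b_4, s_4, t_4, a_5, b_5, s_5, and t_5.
a_1 = 3.75
b_1 = 8
c_1 = 4.25
a_2 = 7.5
b_2 = 7.5
c_2 = 3.75
t_2 = 1.75
a_3 = 3
b_3 = 3
c_3 = 8
a_4 = 6.5
b_4 = 6
s_4 = 1
t_4 = 2.5
a_5 = 7.75
b_5 = 5.5
s_5 = 1.25
t_5 = 4.25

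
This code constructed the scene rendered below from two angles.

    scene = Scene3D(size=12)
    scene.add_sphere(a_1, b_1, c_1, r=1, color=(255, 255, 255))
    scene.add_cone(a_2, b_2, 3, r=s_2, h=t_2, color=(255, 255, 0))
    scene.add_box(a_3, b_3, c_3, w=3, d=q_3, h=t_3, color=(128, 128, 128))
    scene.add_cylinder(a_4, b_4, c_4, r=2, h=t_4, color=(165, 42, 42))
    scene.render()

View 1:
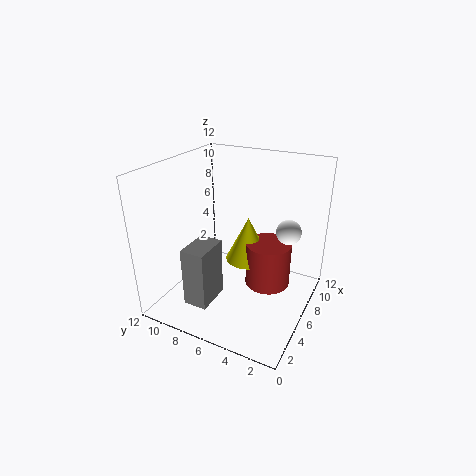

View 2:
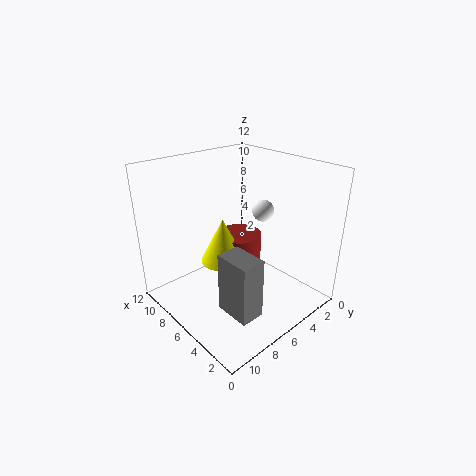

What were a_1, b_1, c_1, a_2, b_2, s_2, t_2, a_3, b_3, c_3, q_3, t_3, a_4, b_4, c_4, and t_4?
a_1 = 7, b_1 = 2, c_1 = 7, a_2 = 8, b_2 = 6, s_2 = 2, t_2 = 4, a_3 = 2, b_3 = 7, c_3 = 1, q_3 = 2, t_3 = 5, a_4 = 8, b_4 = 4, c_4 = 1, t_4 = 4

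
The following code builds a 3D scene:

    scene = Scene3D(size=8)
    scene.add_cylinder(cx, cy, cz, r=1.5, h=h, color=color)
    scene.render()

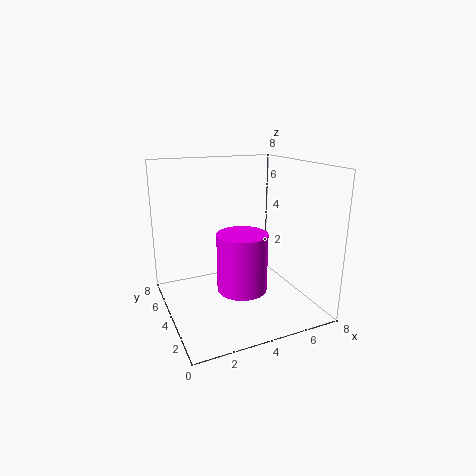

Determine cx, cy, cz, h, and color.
cx = 4.5; cy = 4.5; cz = 0.5; h = 3.5; color = 'magenta'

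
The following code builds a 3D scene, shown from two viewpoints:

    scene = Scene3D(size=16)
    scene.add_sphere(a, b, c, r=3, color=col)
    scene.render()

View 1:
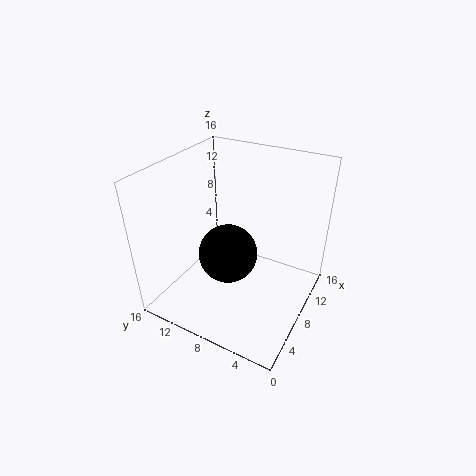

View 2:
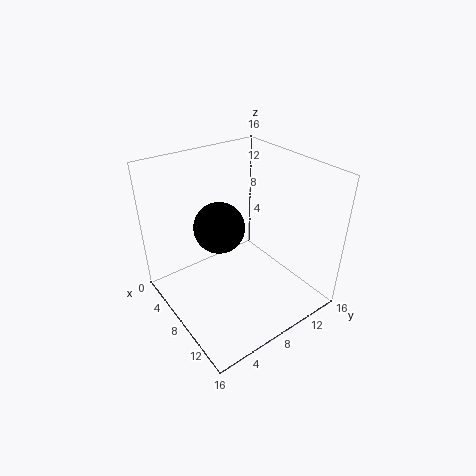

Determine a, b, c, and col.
a = 5
b = 7.5
c = 8
col = 'black'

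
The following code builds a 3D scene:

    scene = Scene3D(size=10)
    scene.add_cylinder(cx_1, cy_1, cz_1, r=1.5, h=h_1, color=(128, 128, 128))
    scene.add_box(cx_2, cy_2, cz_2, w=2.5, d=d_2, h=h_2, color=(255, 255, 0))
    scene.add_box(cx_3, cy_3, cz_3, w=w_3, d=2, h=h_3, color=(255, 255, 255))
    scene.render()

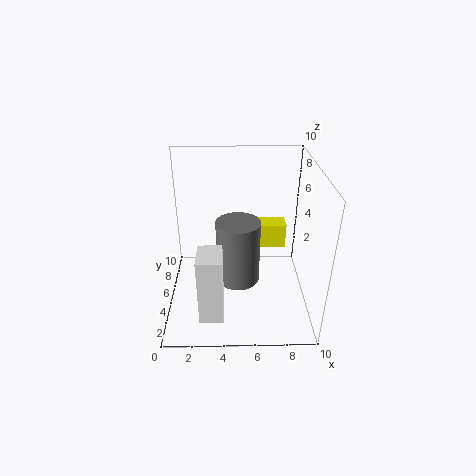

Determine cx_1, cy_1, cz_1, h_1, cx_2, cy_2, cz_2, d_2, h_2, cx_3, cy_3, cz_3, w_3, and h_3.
cx_1 = 5
cy_1 = 4.5
cz_1 = 2
h_1 = 4.5
cx_2 = 6.5
cy_2 = 8.5
cz_2 = 2
d_2 = 1.5
h_2 = 2
cx_3 = 2.5
cy_3 = 0.5
cz_3 = 1.5
w_3 = 1.5
h_3 = 4.5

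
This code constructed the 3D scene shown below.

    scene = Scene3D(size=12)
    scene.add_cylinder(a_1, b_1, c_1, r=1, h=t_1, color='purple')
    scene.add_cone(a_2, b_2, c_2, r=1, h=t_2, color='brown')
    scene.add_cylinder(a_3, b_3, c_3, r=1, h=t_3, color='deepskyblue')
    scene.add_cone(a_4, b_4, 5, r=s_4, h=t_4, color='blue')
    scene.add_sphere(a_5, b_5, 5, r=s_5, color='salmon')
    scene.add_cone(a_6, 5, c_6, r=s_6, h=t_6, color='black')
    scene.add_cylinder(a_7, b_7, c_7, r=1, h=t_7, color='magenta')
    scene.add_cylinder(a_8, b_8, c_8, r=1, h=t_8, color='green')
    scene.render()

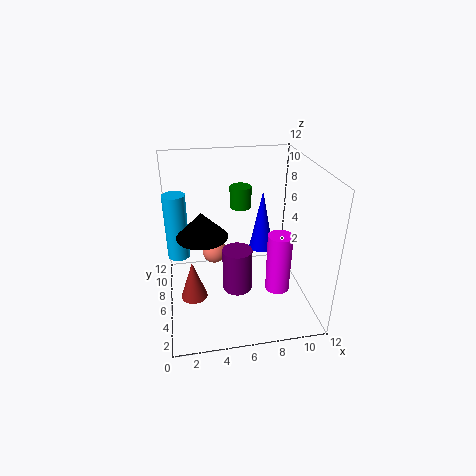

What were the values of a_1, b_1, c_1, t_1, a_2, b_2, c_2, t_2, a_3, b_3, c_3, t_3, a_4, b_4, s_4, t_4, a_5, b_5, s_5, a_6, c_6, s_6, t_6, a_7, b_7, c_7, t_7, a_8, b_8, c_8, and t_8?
a_1 = 5; b_1 = 1; c_1 = 5; t_1 = 3; a_2 = 2; b_2 = 3; c_2 = 3; t_2 = 3; a_3 = 1; b_3 = 9; c_3 = 3; t_3 = 6; a_4 = 8; b_4 = 6; s_4 = 1; t_4 = 5; a_5 = 4; b_5 = 6; s_5 = 1; a_6 = 3; c_6 = 7; s_6 = 2; t_6 = 2; a_7 = 9; b_7 = 4; c_7 = 2; t_7 = 5; a_8 = 7; b_8 = 10; c_8 = 7; t_8 = 2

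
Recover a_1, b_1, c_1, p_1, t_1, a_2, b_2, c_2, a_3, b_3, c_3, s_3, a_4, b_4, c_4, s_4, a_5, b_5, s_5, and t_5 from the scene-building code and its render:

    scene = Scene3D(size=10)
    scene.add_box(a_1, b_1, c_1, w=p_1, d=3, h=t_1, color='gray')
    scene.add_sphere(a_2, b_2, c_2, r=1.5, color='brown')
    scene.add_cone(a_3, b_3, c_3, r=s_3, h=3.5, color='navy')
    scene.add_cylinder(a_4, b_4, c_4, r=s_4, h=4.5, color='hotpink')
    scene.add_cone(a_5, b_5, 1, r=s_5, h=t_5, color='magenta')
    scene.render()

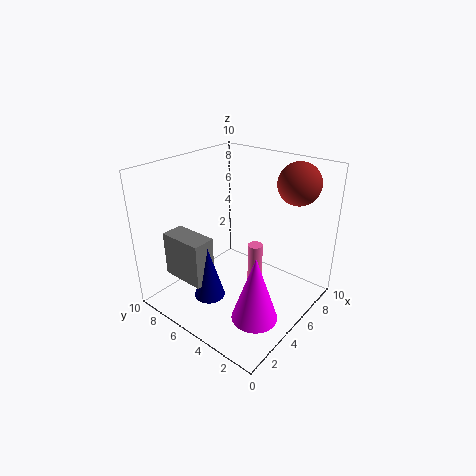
a_1 = 1; b_1 = 5; c_1 = 3; p_1 = 1.5; t_1 = 3; a_2 = 8.5; b_2 = 2.5; c_2 = 8.5; a_3 = 2; b_3 = 5; c_3 = 2; s_3 = 1; a_4 = 5; b_4 = 3.5; c_4 = 0.5; s_4 = 0.5; a_5 = 3; b_5 = 2; s_5 = 1.5; t_5 = 4.5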